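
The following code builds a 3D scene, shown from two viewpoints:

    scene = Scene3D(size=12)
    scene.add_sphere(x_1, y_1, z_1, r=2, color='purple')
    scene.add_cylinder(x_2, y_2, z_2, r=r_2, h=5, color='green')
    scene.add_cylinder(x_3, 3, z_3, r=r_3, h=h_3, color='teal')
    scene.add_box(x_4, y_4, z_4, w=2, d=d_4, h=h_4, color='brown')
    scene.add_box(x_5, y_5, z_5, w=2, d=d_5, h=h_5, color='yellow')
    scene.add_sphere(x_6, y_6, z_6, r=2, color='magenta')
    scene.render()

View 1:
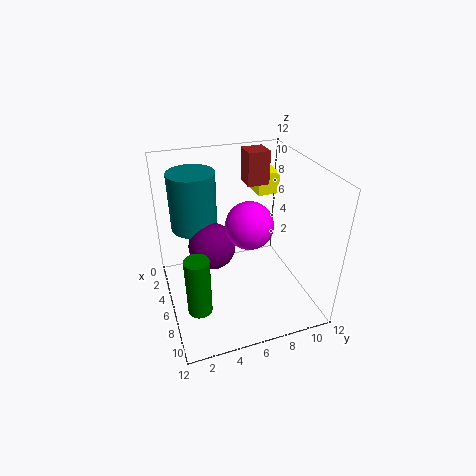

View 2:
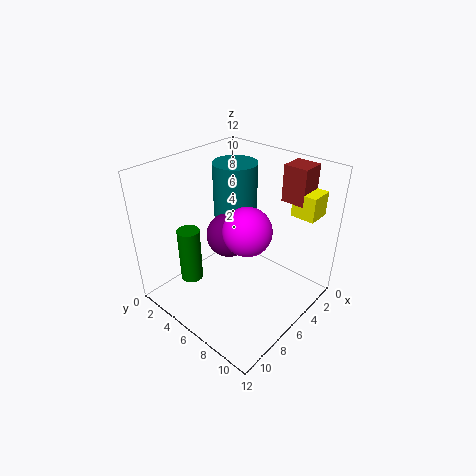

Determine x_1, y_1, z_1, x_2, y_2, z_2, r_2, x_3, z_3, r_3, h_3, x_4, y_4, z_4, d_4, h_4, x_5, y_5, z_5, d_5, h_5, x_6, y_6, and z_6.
x_1 = 5; y_1 = 4; z_1 = 5; x_2 = 8; y_2 = 2; z_2 = 1; r_2 = 1; x_3 = 3; z_3 = 6; r_3 = 2; h_3 = 5; x_4 = 1; y_4 = 8; z_4 = 9; d_4 = 2; h_4 = 3; x_5 = 1; y_5 = 9; z_5 = 8; d_5 = 2; h_5 = 2; x_6 = 6; y_6 = 7; z_6 = 7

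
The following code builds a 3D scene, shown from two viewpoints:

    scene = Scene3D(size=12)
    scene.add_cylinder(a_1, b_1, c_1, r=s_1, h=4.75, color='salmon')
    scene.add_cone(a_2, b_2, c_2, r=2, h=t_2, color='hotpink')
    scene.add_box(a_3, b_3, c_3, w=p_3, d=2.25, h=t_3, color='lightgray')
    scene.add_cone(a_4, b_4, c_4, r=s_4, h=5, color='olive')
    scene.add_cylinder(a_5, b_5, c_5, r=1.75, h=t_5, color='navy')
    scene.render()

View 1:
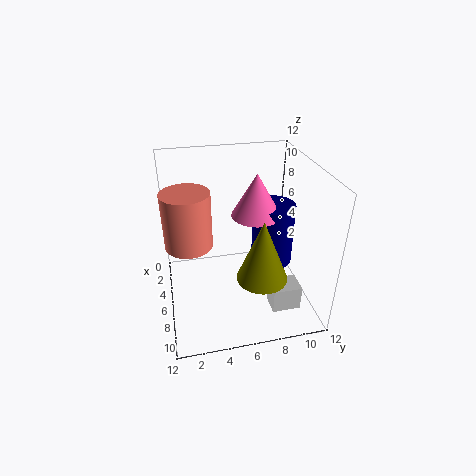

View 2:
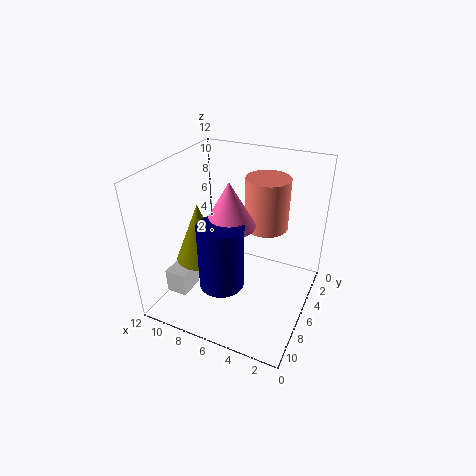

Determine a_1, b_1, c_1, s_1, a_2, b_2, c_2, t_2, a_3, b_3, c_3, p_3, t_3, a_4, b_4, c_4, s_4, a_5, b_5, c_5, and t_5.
a_1 = 5, b_1 = 2, c_1 = 5.25, s_1 = 2, a_2 = 6, b_2 = 7.5, c_2 = 8, t_2 = 3.5, a_3 = 9, b_3 = 7.75, c_3 = 1.75, p_3 = 1.75, t_3 = 2, a_4 = 9, b_4 = 7.25, c_4 = 4, s_4 = 2, a_5 = 6, b_5 = 9, c_5 = 3.5, t_5 = 5.25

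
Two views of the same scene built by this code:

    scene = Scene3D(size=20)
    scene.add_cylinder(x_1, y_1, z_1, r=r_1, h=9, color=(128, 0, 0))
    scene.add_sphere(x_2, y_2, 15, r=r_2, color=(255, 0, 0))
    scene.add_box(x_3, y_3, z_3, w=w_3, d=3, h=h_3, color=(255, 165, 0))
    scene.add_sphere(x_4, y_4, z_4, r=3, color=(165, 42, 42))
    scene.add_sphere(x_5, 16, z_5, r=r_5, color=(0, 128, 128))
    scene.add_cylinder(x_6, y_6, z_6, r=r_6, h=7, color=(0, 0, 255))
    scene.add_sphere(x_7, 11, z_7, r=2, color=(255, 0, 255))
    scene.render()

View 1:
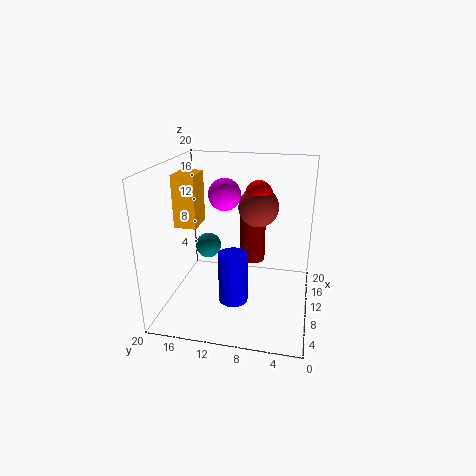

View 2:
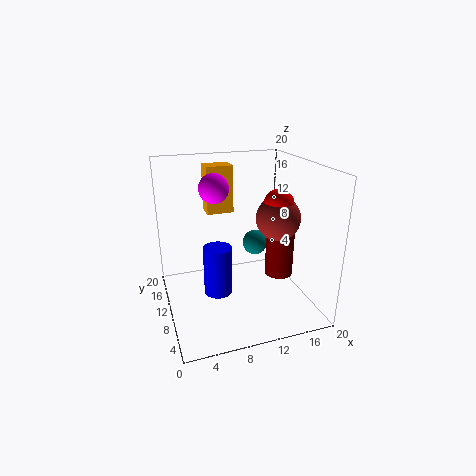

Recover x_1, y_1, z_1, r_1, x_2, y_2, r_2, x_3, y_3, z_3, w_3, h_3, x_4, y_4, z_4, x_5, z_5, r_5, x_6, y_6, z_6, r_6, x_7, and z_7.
x_1 = 16
y_1 = 9
z_1 = 4
r_1 = 2
x_2 = 15
y_2 = 8
r_2 = 2
x_3 = 7
y_3 = 15
z_3 = 12
w_3 = 4
h_3 = 7
x_4 = 15
y_4 = 8
z_4 = 13
x_5 = 15
z_5 = 6
r_5 = 2
x_6 = 7
y_6 = 10
z_6 = 2
r_6 = 2
x_7 = 7
z_7 = 17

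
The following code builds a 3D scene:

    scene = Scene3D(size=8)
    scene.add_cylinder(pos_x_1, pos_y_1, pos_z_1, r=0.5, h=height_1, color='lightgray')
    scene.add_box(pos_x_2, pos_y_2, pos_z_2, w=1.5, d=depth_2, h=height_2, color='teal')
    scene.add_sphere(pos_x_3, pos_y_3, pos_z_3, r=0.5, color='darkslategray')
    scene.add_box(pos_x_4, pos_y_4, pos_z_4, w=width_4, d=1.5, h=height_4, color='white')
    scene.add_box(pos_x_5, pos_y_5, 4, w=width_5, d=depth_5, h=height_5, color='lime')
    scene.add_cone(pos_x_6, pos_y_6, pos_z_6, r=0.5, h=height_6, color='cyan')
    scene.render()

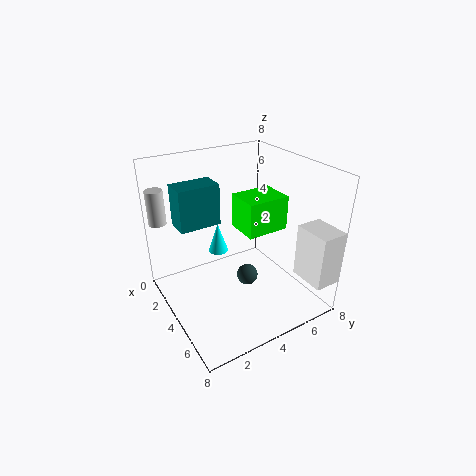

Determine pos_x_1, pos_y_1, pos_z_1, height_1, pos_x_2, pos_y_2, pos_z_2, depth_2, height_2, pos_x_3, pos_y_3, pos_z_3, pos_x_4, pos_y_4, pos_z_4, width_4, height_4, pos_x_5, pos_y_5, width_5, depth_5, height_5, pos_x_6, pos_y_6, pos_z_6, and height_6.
pos_x_1 = 1
pos_y_1 = 0.5
pos_z_1 = 4.5
height_1 = 2
pos_x_2 = 0.5
pos_y_2 = 1.5
pos_z_2 = 4
depth_2 = 2.5
height_2 = 2.5
pos_x_3 = 6.5
pos_y_3 = 3
pos_z_3 = 3.5
pos_x_4 = 6
pos_y_4 = 6.5
pos_z_4 = 2
width_4 = 2
height_4 = 3
pos_x_5 = 2.5
pos_y_5 = 4.5
width_5 = 2
depth_5 = 2.5
height_5 = 2
pos_x_6 = 4.5
pos_y_6 = 2.5
pos_z_6 = 4
height_6 = 1.5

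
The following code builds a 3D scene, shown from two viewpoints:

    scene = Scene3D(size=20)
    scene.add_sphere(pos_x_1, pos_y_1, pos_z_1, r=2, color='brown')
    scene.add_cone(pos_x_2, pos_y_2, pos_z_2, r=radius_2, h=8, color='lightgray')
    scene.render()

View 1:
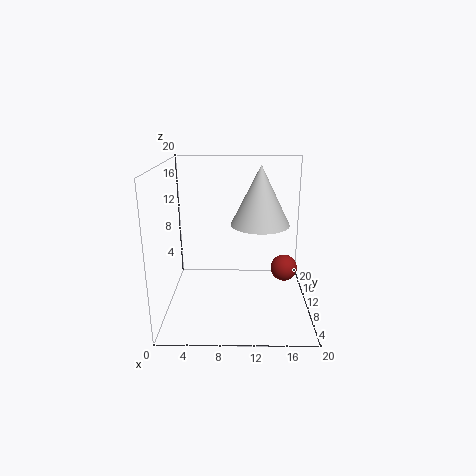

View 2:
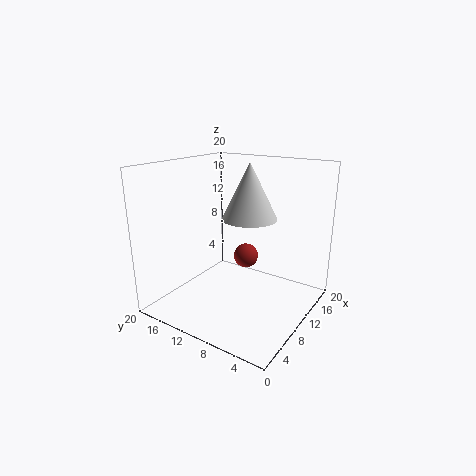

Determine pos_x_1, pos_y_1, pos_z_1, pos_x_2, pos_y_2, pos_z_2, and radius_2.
pos_x_1 = 17, pos_y_1 = 13, pos_z_1 = 4, pos_x_2 = 13, pos_y_2 = 10, pos_z_2 = 12, radius_2 = 4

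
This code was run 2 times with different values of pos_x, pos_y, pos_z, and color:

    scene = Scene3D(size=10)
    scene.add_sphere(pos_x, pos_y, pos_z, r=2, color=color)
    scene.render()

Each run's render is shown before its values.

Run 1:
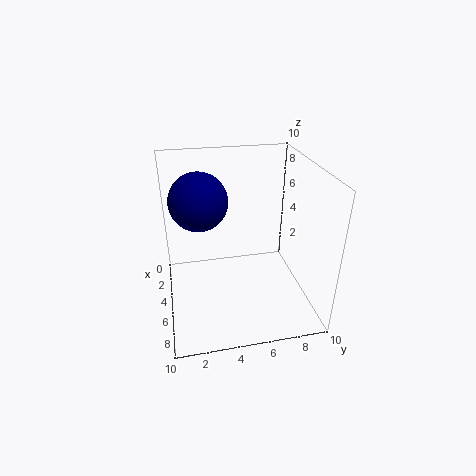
pos_x = 4, pos_y = 2.5, pos_z = 7.5, color = 'navy'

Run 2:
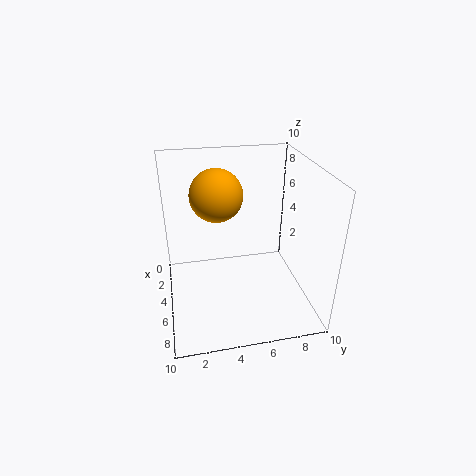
pos_x = 2, pos_y = 4, pos_z = 7, color = 'orange'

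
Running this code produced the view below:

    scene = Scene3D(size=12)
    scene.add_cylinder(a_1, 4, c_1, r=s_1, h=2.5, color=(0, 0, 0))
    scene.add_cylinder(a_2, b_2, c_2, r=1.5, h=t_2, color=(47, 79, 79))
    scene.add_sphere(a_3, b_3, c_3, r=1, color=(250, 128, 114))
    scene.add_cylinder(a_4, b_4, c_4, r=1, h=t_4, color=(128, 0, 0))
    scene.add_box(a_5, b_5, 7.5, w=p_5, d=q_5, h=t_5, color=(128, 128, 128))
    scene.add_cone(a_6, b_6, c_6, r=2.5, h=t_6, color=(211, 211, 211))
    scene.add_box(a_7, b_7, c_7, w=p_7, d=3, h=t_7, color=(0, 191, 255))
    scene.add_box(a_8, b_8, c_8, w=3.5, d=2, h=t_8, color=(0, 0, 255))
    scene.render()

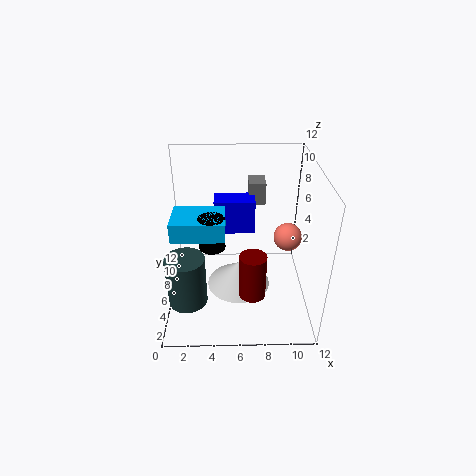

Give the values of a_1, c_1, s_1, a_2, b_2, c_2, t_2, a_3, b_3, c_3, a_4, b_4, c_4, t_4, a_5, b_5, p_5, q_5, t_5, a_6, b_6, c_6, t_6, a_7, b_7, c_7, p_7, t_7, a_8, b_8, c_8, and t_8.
a_1 = 4
c_1 = 6.5
s_1 = 1
a_2 = 2
b_2 = 2.5
c_2 = 2.5
t_2 = 4
a_3 = 9.5
b_3 = 3
c_3 = 8
a_4 = 7
b_4 = 2
c_4 = 3.5
t_4 = 3.5
a_5 = 7
b_5 = 9
p_5 = 1.5
q_5 = 2
t_5 = 2
a_6 = 6
b_6 = 4
c_6 = 3
t_6 = 2
a_7 = 1
b_7 = 3
c_7 = 7.5
p_7 = 4
t_7 = 1.5
a_8 = 4
b_8 = 7.5
c_8 = 5.5
t_8 = 3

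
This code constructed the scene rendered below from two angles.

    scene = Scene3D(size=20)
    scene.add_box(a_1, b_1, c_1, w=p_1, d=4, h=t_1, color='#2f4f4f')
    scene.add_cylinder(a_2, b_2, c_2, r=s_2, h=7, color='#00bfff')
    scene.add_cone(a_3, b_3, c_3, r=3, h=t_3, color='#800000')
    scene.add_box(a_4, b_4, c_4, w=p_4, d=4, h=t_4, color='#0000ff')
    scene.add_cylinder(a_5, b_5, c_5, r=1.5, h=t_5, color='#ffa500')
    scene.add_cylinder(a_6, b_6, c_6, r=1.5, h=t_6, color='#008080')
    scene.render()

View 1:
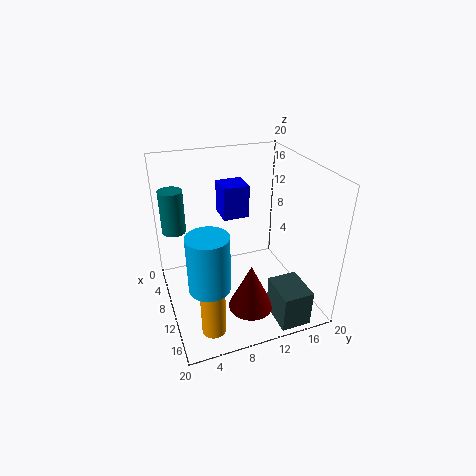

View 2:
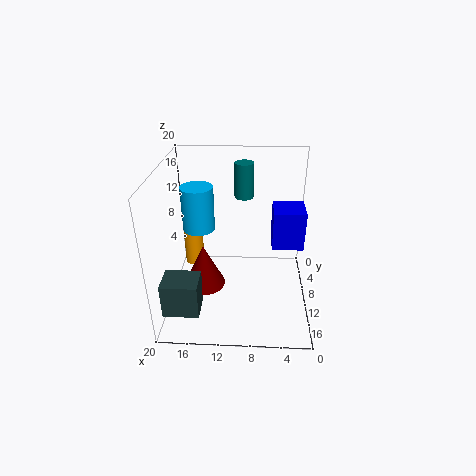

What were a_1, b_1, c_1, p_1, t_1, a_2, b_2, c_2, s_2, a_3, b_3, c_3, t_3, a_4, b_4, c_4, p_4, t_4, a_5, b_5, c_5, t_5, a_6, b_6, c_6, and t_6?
a_1 = 15, b_1 = 12.5, c_1 = 1, p_1 = 5, t_1 = 5, a_2 = 16.5, b_2 = 4, c_2 = 8, s_2 = 2.5, a_3 = 15, b_3 = 10, c_3 = 2, t_3 = 6.5, a_4 = 1.5, b_4 = 9.5, c_4 = 10.5, p_4 = 4, t_4 = 5, a_5 = 17.5, b_5 = 4, c_5 = 2, t_5 = 9, a_6 = 9.5, b_6 = 1.5, c_6 = 12.5, t_6 = 5.5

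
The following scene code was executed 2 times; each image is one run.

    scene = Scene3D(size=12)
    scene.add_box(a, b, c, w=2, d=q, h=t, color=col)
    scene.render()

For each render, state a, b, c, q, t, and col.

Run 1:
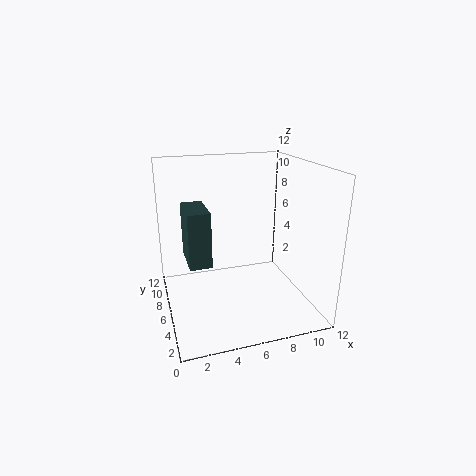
a = 2; b = 7; c = 3; q = 4; t = 5; col = 'darkslategray'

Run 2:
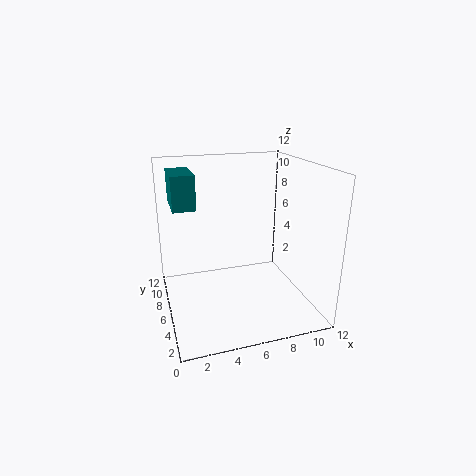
a = 1; b = 8; c = 8; q = 4; t = 3; col = 'teal'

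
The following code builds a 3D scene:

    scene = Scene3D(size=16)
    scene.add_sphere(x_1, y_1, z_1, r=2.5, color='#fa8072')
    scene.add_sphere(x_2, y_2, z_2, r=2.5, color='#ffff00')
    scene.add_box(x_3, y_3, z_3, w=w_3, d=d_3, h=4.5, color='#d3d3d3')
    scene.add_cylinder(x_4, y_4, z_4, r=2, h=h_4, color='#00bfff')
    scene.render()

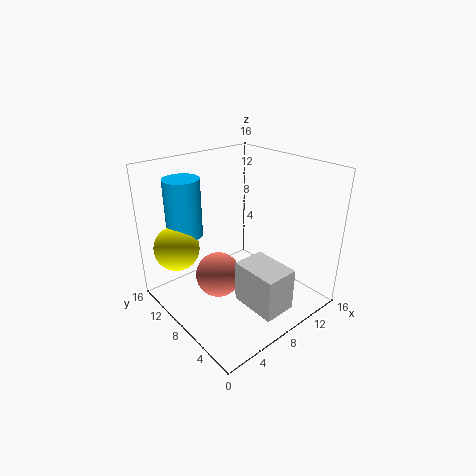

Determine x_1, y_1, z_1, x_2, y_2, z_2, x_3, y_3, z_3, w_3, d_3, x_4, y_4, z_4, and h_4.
x_1 = 5.5, y_1 = 8.5, z_1 = 4, x_2 = 2.5, y_2 = 12, z_2 = 7, x_3 = 5.5, y_3 = 0.5, z_3 = 2.5, w_3 = 3.5, d_3 = 5, x_4 = 4, y_4 = 12.5, z_4 = 8, h_4 = 6.5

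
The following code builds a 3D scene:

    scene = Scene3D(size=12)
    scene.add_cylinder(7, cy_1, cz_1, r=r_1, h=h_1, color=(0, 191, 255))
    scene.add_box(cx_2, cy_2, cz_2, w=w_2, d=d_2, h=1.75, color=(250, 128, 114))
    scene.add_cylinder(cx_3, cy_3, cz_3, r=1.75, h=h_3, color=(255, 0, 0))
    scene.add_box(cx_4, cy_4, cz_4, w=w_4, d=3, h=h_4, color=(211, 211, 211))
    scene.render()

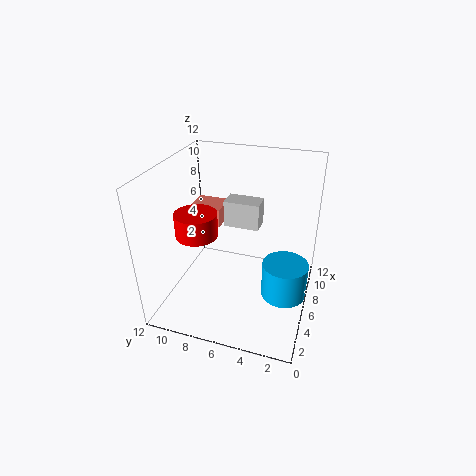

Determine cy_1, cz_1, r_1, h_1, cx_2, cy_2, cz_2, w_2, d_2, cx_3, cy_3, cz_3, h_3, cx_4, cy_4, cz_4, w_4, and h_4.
cy_1 = 2
cz_1 = 0.25
r_1 = 2
h_1 = 3.25
cx_2 = 8.75
cy_2 = 8.75
cz_2 = 5
w_2 = 2.75
d_2 = 3
cx_3 = 5
cy_3 = 9.25
cz_3 = 6.25
h_3 = 2
cx_4 = 6.75
cy_4 = 4.5
cz_4 = 6.5
w_4 = 1.75
h_4 = 2.25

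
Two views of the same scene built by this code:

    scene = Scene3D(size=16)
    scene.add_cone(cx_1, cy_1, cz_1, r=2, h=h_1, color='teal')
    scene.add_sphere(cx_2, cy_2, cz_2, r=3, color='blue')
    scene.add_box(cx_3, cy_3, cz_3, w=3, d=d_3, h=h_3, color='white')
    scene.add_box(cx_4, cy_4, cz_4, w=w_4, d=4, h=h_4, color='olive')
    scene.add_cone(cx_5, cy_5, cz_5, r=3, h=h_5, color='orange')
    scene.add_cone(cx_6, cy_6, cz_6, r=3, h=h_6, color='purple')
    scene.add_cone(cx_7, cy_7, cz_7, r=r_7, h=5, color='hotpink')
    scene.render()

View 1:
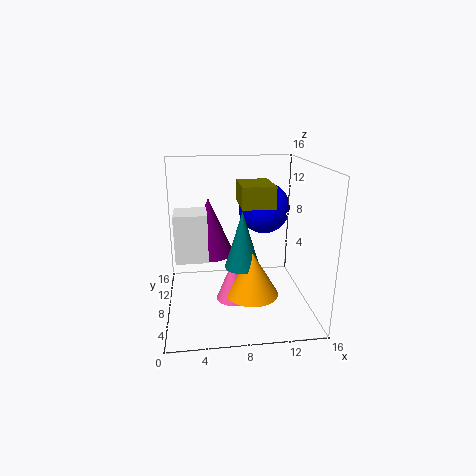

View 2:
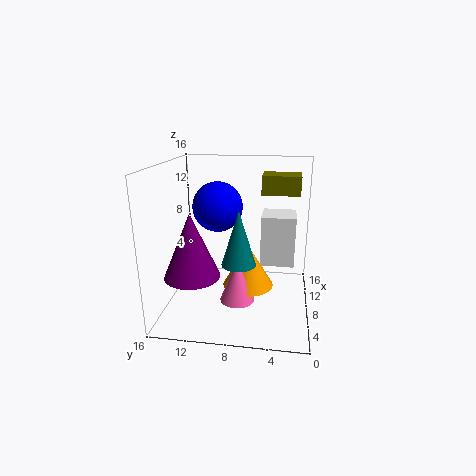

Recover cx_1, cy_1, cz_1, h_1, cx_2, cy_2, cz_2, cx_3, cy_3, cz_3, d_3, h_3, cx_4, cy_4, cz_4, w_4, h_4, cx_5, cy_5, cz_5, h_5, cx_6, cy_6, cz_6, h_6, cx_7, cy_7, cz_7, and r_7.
cx_1 = 8.5; cy_1 = 8; cz_1 = 4.5; h_1 = 6.5; cx_2 = 11.5; cy_2 = 11; cz_2 = 10.5; cx_3 = 1.5; cy_3 = 2; cz_3 = 8; d_3 = 3; h_3 = 4.5; cx_4 = 7.5; cy_4 = 1.5; cz_4 = 13; w_4 = 3; h_4 = 2; cx_5 = 9.5; cy_5 = 7; cz_5 = 1.5; h_5 = 5; cx_6 = 5; cy_6 = 12.5; cz_6 = 4.5; h_6 = 7; cx_7 = 7.5; cy_7 = 8; cz_7 = 0.5; r_7 = 2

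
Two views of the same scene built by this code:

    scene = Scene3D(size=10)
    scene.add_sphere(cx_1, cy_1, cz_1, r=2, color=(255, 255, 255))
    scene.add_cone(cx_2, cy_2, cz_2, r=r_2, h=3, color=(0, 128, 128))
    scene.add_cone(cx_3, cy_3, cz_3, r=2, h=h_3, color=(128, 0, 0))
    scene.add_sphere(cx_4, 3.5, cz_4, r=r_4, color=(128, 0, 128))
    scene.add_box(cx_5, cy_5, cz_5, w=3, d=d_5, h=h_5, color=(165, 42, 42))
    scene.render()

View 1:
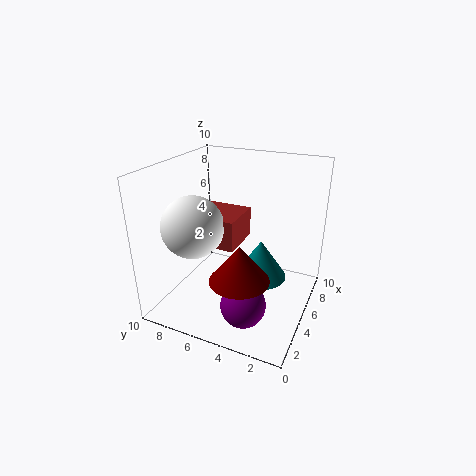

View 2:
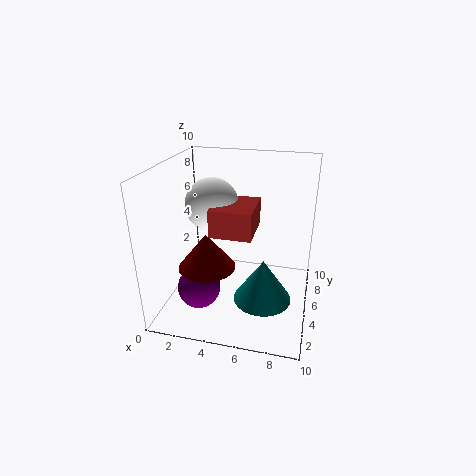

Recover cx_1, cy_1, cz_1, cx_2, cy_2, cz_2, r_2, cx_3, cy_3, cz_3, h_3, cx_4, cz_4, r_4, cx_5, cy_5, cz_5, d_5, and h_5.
cx_1 = 2.5
cy_1 = 7
cz_1 = 6.5
cx_2 = 7
cy_2 = 4
cz_2 = 1
r_2 = 2
cx_3 = 3
cy_3 = 4
cz_3 = 3
h_3 = 2.5
cx_4 = 2.5
cz_4 = 1.5
r_4 = 1.5
cx_5 = 3
cy_5 = 4.5
cz_5 = 5
d_5 = 3.5
h_5 = 2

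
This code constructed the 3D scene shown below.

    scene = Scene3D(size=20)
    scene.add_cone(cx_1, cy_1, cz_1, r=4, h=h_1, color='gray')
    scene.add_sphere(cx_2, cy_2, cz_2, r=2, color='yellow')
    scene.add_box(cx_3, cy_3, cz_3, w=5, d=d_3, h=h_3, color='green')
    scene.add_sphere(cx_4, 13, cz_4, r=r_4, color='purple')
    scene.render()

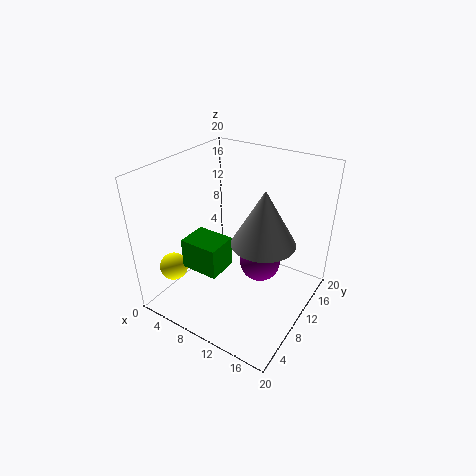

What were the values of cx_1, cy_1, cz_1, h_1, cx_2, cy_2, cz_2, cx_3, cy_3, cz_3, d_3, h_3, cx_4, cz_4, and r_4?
cx_1 = 15, cy_1 = 8, cz_1 = 12, h_1 = 7, cx_2 = 2, cy_2 = 5, cz_2 = 5, cx_3 = 6, cy_3 = 3, cz_3 = 8, d_3 = 4, h_3 = 4, cx_4 = 12, cz_4 = 5, r_4 = 3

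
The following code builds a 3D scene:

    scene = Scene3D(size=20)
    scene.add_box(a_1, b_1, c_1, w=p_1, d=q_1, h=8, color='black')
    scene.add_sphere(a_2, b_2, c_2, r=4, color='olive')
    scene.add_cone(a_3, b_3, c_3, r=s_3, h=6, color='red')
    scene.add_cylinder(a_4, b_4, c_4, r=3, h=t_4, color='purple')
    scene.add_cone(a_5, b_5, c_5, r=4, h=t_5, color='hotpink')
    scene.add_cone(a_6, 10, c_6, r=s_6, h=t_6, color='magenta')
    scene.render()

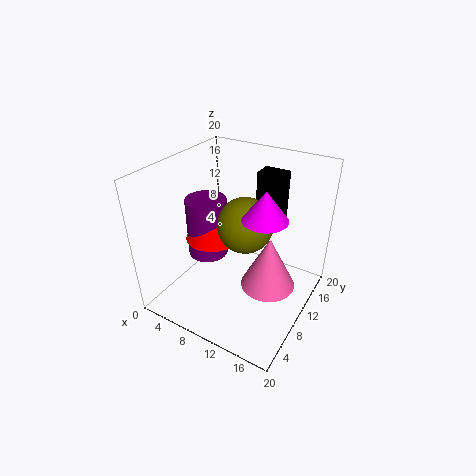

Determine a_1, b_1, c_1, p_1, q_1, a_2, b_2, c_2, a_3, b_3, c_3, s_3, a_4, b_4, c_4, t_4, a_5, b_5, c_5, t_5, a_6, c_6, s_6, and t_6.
a_1 = 9; b_1 = 17; c_1 = 9; p_1 = 4; q_1 = 3; a_2 = 10; b_2 = 12; c_2 = 11; a_3 = 5; b_3 = 11; c_3 = 8; s_3 = 4; a_4 = 4; b_4 = 11; c_4 = 5; t_4 = 9; a_5 = 14; b_5 = 12; c_5 = 2; t_5 = 8; a_6 = 14; c_6 = 14; s_6 = 3; t_6 = 4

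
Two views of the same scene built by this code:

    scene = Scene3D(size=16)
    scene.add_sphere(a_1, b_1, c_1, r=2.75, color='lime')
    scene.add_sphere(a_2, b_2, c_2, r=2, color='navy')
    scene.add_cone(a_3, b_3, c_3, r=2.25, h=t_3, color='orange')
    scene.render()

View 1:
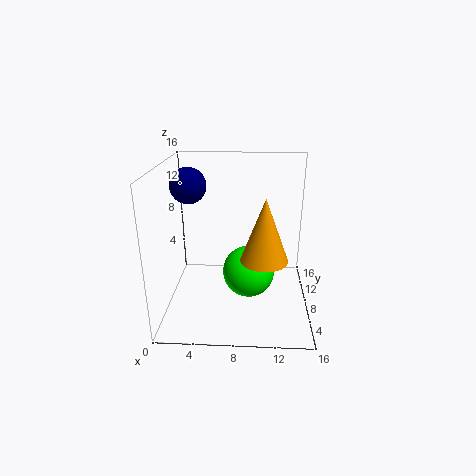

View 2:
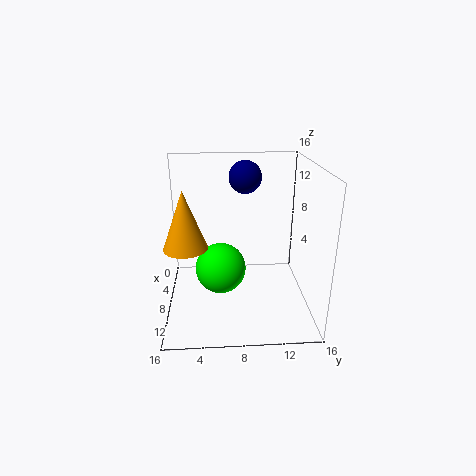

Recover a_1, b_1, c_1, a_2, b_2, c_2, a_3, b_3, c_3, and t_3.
a_1 = 9.25, b_1 = 6, c_1 = 5, a_2 = 2.5, b_2 = 9.25, c_2 = 13.5, a_3 = 10.75, b_3 = 2.5, c_3 = 8.25, t_3 = 6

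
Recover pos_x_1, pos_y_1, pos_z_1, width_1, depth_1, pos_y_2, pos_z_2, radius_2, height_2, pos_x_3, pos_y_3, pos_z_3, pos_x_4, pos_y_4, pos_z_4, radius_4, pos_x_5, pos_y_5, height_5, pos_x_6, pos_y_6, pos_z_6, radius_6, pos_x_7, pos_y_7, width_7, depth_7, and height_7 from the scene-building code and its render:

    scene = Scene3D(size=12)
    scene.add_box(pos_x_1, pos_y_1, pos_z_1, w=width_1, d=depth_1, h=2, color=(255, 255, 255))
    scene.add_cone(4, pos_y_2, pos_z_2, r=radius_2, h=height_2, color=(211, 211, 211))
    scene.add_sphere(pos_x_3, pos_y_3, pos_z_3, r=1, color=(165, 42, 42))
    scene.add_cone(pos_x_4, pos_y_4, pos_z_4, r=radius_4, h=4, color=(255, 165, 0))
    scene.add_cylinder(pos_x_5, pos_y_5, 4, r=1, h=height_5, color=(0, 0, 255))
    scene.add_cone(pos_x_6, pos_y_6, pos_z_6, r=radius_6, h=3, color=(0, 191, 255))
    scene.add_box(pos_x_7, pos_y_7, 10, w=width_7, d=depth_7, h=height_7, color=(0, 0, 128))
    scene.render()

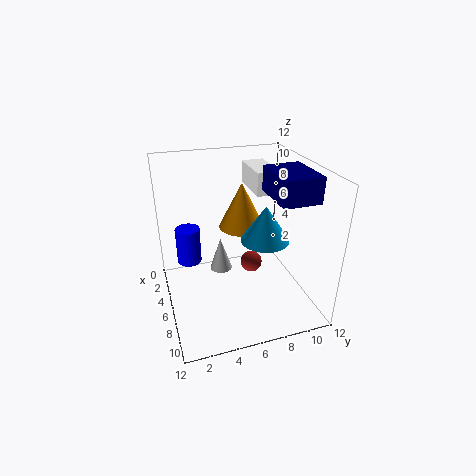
pos_x_1 = 1
pos_y_1 = 8
pos_z_1 = 9
width_1 = 4
depth_1 = 2
pos_y_2 = 5
pos_z_2 = 2
radius_2 = 1
height_2 = 3
pos_x_3 = 4
pos_y_3 = 8
pos_z_3 = 2
pos_x_4 = 4
pos_y_4 = 7
pos_z_4 = 6
radius_4 = 2
pos_x_5 = 5
pos_y_5 = 2
height_5 = 3
pos_x_6 = 7
pos_y_6 = 8
pos_z_6 = 6
radius_6 = 2
pos_x_7 = 6
pos_y_7 = 8
width_7 = 4
depth_7 = 3
height_7 = 2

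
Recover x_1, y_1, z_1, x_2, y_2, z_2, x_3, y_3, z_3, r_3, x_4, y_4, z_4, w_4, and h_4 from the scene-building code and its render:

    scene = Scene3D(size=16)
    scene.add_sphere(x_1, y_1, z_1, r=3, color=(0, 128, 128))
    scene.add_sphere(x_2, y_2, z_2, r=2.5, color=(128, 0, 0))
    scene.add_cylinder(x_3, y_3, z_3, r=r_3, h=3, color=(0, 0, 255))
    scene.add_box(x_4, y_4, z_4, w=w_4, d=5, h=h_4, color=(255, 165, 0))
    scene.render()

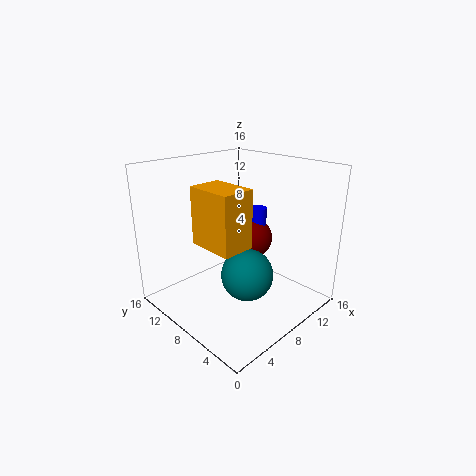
x_1 = 8.5; y_1 = 7; z_1 = 3.5; x_2 = 12.5; y_2 = 10; z_2 = 6; x_3 = 13; y_3 = 9.5; z_3 = 7; r_3 = 1; x_4 = 3; y_4 = 4.5; z_4 = 8.5; w_4 = 3.5; h_4 = 6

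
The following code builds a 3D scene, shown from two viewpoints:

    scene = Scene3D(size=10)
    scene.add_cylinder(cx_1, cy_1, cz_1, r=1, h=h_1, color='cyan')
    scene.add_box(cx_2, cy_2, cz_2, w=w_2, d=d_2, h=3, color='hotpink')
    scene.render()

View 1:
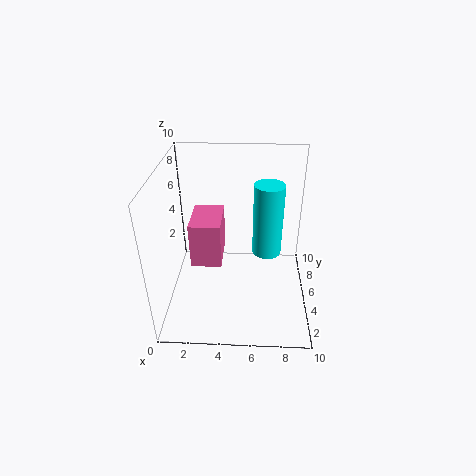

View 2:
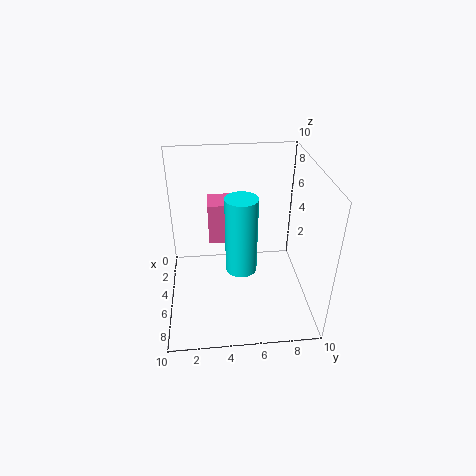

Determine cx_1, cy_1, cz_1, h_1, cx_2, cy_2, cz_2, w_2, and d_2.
cx_1 = 7, cy_1 = 5, cz_1 = 4, h_1 = 5, cx_2 = 2, cy_2 = 3, cz_2 = 4, w_2 = 2, d_2 = 3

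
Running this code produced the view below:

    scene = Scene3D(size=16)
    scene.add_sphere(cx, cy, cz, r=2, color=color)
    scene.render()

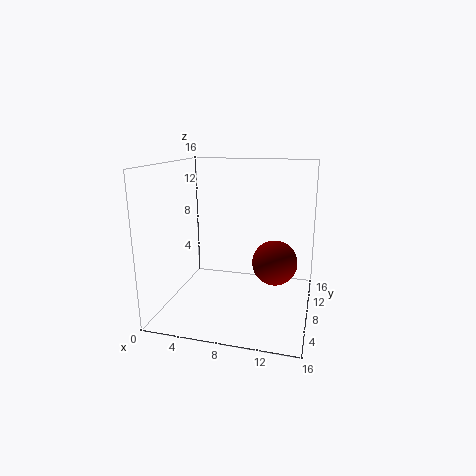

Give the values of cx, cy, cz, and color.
cx = 13, cy = 2, cz = 8, color = 'maroon'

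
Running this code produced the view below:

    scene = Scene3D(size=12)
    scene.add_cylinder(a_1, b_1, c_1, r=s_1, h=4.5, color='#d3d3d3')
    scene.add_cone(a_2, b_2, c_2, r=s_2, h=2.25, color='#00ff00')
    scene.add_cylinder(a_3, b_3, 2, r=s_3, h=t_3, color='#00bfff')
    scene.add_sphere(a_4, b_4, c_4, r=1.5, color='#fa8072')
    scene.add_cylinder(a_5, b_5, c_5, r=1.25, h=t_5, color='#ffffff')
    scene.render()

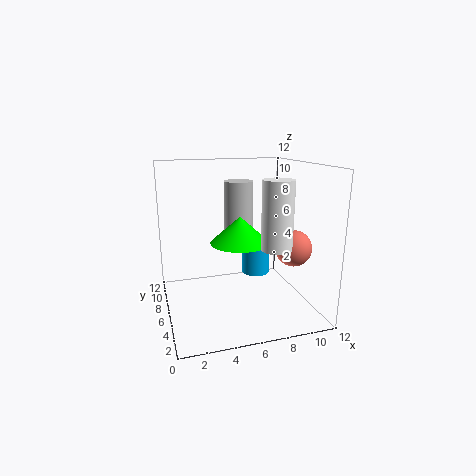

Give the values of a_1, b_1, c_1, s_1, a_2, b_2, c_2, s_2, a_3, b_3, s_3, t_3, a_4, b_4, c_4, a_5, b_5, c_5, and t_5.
a_1 = 6.5; b_1 = 7.5; c_1 = 6; s_1 = 1.25; a_2 = 6.25; b_2 = 6.25; c_2 = 5.5; s_2 = 2.5; a_3 = 8.25; b_3 = 7.75; s_3 = 1.25; t_3 = 3; a_4 = 10.25; b_4 = 4.25; c_4 = 5.25; a_5 = 8.5; b_5 = 3.75; c_5 = 5.5; t_5 = 5.5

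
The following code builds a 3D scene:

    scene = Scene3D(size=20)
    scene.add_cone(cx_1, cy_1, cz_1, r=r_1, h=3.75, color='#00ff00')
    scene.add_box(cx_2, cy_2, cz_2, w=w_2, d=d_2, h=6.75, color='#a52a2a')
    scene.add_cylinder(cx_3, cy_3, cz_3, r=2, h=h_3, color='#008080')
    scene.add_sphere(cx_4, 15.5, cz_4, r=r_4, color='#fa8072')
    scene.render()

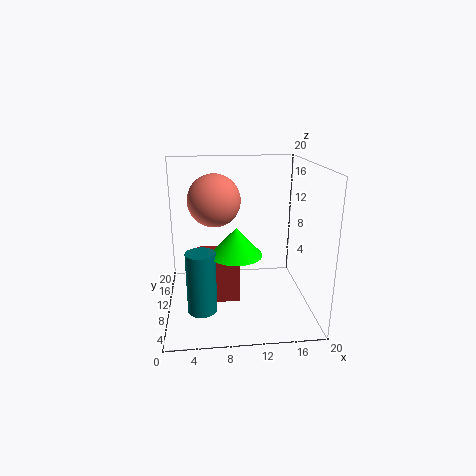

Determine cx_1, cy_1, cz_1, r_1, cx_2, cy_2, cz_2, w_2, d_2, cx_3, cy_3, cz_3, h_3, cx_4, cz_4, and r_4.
cx_1 = 9.5, cy_1 = 7.75, cz_1 = 8.5, r_1 = 3.5, cx_2 = 4.25, cy_2 = 7.5, cz_2 = 1.5, w_2 = 5.75, d_2 = 4.25, cx_3 = 4.75, cy_3 = 7, cz_3 = 0.75, h_3 = 8.5, cx_4 = 7, cz_4 = 14, r_4 = 4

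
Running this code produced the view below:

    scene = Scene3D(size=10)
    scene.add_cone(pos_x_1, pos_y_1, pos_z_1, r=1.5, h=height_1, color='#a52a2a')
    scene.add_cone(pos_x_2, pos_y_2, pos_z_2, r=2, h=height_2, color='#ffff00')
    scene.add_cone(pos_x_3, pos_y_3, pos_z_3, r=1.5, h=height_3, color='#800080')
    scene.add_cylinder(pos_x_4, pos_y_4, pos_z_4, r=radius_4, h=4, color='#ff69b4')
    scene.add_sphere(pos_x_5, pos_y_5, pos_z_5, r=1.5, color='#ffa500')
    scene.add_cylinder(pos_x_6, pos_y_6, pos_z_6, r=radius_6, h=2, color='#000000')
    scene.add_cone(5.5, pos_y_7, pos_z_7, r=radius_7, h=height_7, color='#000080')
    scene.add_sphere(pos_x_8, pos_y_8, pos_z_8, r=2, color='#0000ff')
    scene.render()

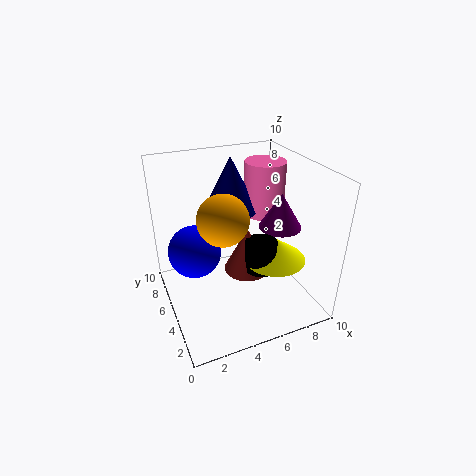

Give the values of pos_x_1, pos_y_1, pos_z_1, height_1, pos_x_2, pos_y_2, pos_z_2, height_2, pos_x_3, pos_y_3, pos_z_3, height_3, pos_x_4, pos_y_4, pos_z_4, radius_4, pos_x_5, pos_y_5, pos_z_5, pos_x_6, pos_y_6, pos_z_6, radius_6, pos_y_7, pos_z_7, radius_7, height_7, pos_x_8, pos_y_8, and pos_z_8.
pos_x_1 = 5, pos_y_1 = 3.5, pos_z_1 = 3.5, height_1 = 3, pos_x_2 = 6.5, pos_y_2 = 2.5, pos_z_2 = 4.5, height_2 = 1.5, pos_x_3 = 8, pos_y_3 = 4.5, pos_z_3 = 5.5, height_3 = 2.5, pos_x_4 = 8, pos_y_4 = 7, pos_z_4 = 5.5, radius_4 = 1.5, pos_x_5 = 3, pos_y_5 = 2.5, pos_z_5 = 8, pos_x_6 = 5.5, pos_y_6 = 2.5, pos_z_6 = 4, radius_6 = 1, pos_y_7 = 7.5, pos_z_7 = 6, radius_7 = 2, height_7 = 4, pos_x_8 = 2.5, pos_y_8 = 7.5, pos_z_8 = 3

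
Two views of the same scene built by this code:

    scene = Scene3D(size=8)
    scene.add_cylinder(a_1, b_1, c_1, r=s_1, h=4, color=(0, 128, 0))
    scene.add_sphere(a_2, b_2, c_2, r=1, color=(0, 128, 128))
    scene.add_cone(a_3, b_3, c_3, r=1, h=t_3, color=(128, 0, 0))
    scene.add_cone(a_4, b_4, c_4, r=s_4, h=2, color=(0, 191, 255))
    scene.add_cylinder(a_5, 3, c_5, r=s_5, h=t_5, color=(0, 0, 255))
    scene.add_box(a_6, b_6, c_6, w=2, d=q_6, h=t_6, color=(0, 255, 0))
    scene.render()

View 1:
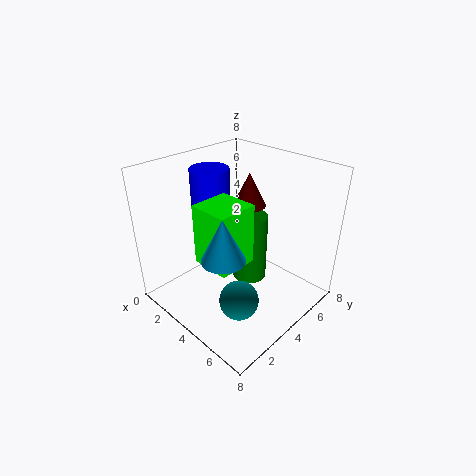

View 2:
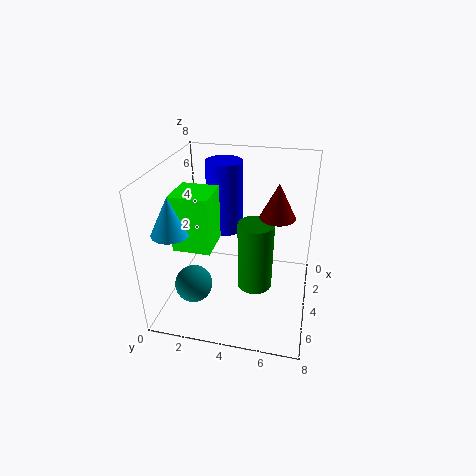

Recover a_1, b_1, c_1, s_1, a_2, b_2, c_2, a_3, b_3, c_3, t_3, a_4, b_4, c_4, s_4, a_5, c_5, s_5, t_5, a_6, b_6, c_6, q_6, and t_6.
a_1 = 4; b_1 = 5; c_1 = 1; s_1 = 1; a_2 = 6; b_2 = 2; c_2 = 2; a_3 = 3; b_3 = 6; c_3 = 5; t_3 = 2; a_4 = 6; b_4 = 1; c_4 = 5; s_4 = 1; a_5 = 3; c_5 = 4; s_5 = 1; t_5 = 4; a_6 = 4; b_6 = 1; c_6 = 4; q_6 = 2; t_6 = 3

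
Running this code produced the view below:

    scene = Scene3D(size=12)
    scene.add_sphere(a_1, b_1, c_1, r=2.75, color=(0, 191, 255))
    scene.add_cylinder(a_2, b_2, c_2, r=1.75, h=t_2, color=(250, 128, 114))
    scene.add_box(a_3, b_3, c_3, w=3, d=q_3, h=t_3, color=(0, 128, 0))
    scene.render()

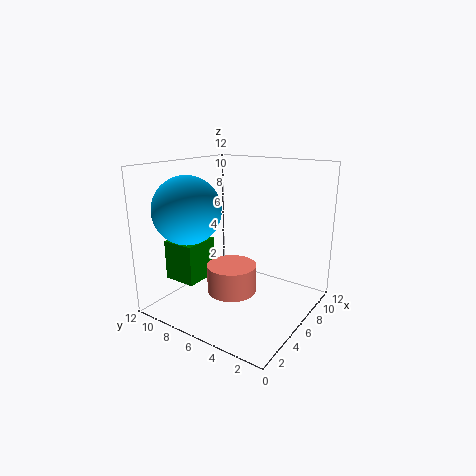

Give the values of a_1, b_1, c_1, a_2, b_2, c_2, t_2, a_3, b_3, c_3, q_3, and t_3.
a_1 = 3.25
b_1 = 9
c_1 = 8.5
a_2 = 2.25
b_2 = 4
c_2 = 3.5
t_2 = 2
a_3 = 2
b_3 = 7.75
c_3 = 2.75
q_3 = 2.75
t_3 = 3.25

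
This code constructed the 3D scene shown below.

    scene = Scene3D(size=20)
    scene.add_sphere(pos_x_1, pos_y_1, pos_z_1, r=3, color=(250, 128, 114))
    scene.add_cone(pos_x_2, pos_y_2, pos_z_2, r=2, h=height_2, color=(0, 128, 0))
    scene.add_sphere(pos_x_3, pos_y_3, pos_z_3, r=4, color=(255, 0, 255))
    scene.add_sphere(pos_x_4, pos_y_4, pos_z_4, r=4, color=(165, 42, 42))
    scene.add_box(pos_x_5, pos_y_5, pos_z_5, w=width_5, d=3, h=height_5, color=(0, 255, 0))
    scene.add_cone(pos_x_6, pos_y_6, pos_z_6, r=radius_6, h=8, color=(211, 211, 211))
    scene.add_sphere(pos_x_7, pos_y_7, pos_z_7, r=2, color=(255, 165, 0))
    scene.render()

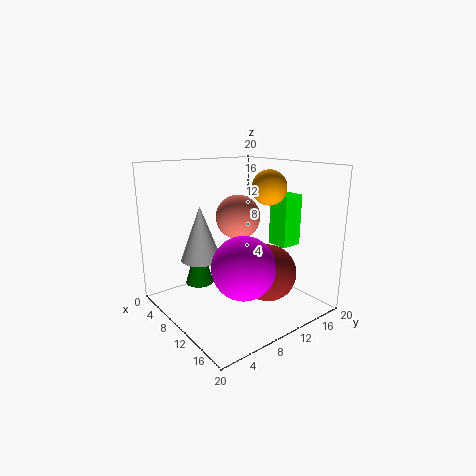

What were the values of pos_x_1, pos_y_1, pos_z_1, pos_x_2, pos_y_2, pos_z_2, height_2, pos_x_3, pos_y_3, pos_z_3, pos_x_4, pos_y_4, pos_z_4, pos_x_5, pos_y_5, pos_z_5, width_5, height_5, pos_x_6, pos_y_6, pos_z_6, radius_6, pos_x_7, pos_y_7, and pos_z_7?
pos_x_1 = 10; pos_y_1 = 10; pos_z_1 = 13; pos_x_2 = 6; pos_y_2 = 6; pos_z_2 = 3; height_2 = 7; pos_x_3 = 15; pos_y_3 = 7; pos_z_3 = 8; pos_x_4 = 13; pos_y_4 = 13; pos_z_4 = 5; pos_x_5 = 12; pos_y_5 = 14; pos_z_5 = 9; width_5 = 3; height_5 = 7; pos_x_6 = 5; pos_y_6 = 7; pos_z_6 = 6; radius_6 = 3; pos_x_7 = 17; pos_y_7 = 9; pos_z_7 = 18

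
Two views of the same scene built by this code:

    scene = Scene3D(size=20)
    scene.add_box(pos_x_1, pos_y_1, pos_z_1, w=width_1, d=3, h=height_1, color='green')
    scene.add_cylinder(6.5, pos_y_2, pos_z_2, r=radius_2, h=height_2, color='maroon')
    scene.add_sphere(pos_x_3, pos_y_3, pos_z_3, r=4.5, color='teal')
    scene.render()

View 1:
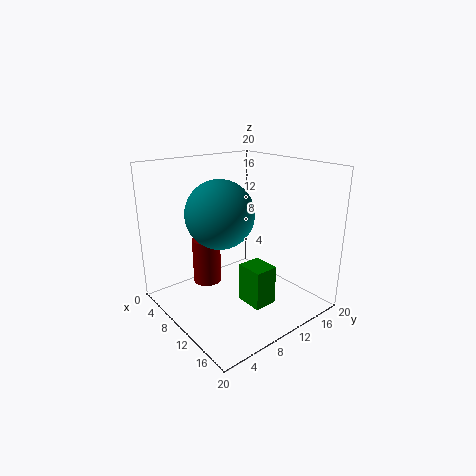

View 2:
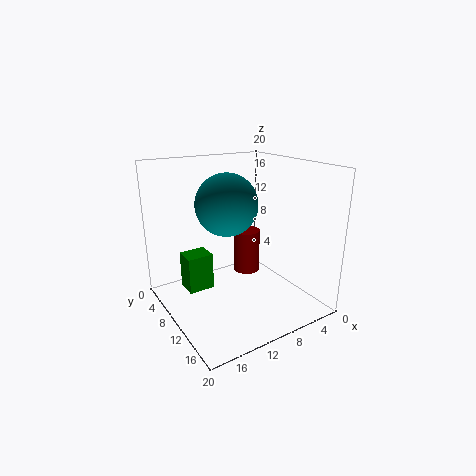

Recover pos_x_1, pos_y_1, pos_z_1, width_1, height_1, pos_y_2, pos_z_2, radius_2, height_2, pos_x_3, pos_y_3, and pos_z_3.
pos_x_1 = 14
pos_y_1 = 7
pos_z_1 = 3.5
width_1 = 3.5
height_1 = 5
pos_y_2 = 7
pos_z_2 = 3
radius_2 = 2
height_2 = 6.5
pos_x_3 = 10
pos_y_3 = 7
pos_z_3 = 14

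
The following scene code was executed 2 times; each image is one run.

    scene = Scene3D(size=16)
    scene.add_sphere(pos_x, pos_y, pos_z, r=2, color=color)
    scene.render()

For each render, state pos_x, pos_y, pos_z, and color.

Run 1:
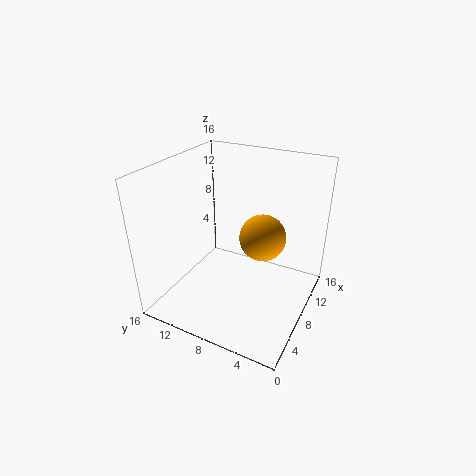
pos_x = 3, pos_y = 3, pos_z = 12, color = 'orange'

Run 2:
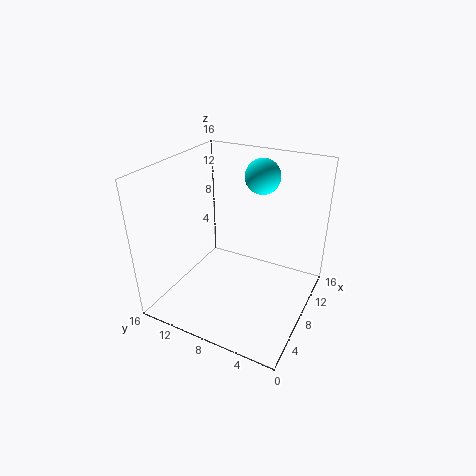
pos_x = 12, pos_y = 7, pos_z = 14, color = 'cyan'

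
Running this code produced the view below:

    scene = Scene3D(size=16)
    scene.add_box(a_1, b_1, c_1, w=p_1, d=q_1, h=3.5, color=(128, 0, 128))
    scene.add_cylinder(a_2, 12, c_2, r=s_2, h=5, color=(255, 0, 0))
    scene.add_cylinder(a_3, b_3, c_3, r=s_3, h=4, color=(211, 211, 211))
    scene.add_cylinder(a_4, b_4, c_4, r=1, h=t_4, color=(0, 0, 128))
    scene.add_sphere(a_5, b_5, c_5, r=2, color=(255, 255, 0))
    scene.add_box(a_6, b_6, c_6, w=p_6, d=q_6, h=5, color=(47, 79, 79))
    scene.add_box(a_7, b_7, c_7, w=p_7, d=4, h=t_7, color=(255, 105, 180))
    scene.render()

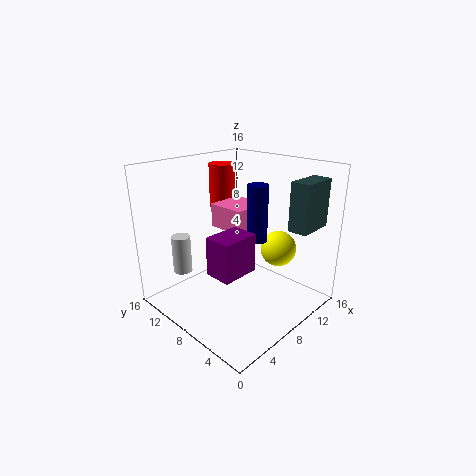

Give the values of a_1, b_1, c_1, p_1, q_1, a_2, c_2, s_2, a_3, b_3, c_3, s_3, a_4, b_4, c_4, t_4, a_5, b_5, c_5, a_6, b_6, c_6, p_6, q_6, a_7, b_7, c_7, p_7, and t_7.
a_1 = 0.5
b_1 = 2
c_1 = 8
p_1 = 3.5
q_1 = 2.5
a_2 = 9.5
c_2 = 10.5
s_2 = 1.5
a_3 = 2.5
b_3 = 11
c_3 = 5
s_3 = 1
a_4 = 6.5
b_4 = 4
c_4 = 9.5
t_4 = 5.5
a_5 = 11.5
b_5 = 5
c_5 = 6.5
a_6 = 9.5
b_6 = 0.5
c_6 = 10
p_6 = 4
q_6 = 2
a_7 = 6
b_7 = 6
c_7 = 9.5
p_7 = 4
t_7 = 2.5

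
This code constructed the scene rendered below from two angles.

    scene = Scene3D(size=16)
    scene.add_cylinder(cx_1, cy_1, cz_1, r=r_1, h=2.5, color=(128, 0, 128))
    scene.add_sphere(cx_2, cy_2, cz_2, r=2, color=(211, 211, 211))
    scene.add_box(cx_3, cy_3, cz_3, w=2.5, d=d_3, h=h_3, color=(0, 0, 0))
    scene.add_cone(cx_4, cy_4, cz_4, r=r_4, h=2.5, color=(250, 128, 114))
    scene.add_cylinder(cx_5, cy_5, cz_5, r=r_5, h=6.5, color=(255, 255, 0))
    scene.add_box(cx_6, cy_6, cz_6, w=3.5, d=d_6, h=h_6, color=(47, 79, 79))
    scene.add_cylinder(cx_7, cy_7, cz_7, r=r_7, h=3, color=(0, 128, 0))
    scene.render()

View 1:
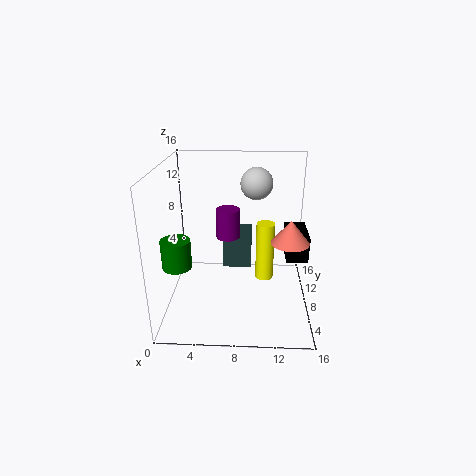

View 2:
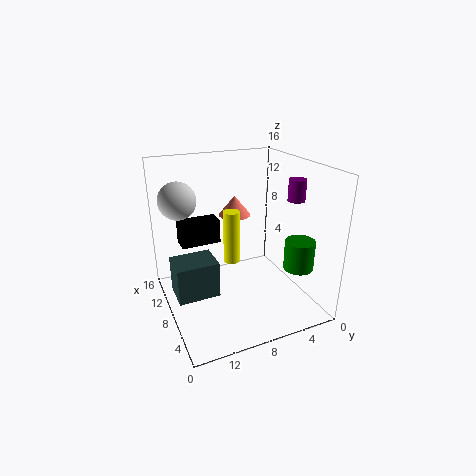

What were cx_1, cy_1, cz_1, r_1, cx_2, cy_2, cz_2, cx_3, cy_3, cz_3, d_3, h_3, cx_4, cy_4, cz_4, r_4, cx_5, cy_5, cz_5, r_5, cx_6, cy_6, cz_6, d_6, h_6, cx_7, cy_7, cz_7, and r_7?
cx_1 = 7.5, cy_1 = 1, cz_1 = 11.5, r_1 = 1, cx_2 = 10, cy_2 = 14, cz_2 = 12.5, cx_3 = 13.5, cy_3 = 8, cz_3 = 5, d_3 = 5, h_3 = 3, cx_4 = 13.5, cy_4 = 6, cz_4 = 8.5, r_4 = 2, cx_5 = 11, cy_5 = 7.5, cz_5 = 3.5, r_5 = 1, cx_6 = 6, cy_6 = 11, cz_6 = 2.5, d_6 = 4.5, h_6 = 4, cx_7 = 2, cy_7 = 4, cz_7 = 6.5, r_7 = 1.5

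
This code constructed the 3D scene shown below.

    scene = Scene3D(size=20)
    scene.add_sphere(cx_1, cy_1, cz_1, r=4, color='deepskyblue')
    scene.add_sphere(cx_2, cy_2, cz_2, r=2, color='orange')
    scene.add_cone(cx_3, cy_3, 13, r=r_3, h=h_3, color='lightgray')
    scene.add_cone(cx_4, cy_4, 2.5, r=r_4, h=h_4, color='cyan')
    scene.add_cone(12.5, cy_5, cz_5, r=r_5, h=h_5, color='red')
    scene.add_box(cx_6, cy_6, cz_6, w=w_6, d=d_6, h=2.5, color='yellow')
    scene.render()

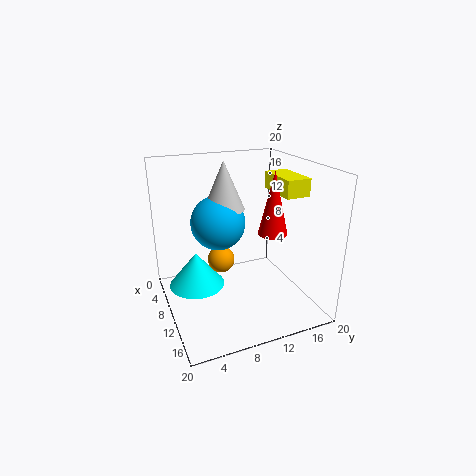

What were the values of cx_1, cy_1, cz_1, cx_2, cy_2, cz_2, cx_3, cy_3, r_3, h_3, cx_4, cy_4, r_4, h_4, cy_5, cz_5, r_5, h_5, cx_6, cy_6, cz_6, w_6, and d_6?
cx_1 = 6, cy_1 = 8.5, cz_1 = 11, cx_2 = 7, cy_2 = 8.5, cz_2 = 5.5, cx_3 = 6, cy_3 = 9.5, r_3 = 3, h_3 = 7, cx_4 = 7.5, cy_4 = 4.5, r_4 = 4, h_4 = 5, cy_5 = 14, cz_5 = 11, r_5 = 2, h_5 = 8.5, cx_6 = 6, cy_6 = 16, cz_6 = 15.5, w_6 = 6.5, d_6 = 3.5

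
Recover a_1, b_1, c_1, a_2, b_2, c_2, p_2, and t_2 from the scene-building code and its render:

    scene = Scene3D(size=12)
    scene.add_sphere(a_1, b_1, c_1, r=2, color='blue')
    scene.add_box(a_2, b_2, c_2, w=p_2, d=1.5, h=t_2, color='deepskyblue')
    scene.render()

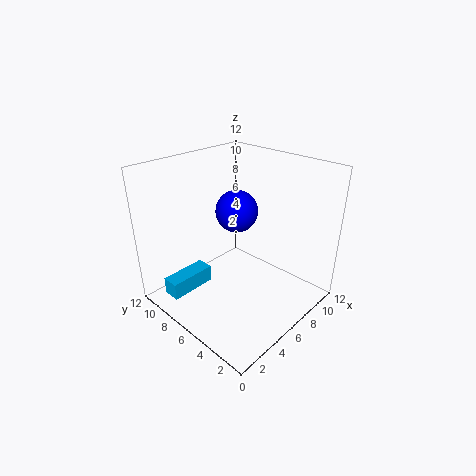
a_1 = 9, b_1 = 9, c_1 = 6.5, a_2 = 1, b_2 = 8.5, c_2 = 1, p_2 = 4, t_2 = 1.5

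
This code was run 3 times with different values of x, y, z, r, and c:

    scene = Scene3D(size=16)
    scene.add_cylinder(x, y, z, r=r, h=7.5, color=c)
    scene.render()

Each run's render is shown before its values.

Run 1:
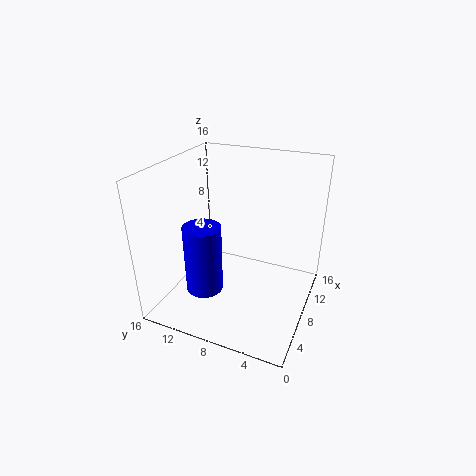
x = 4.5
y = 10.5
z = 3
r = 2
c = 'blue'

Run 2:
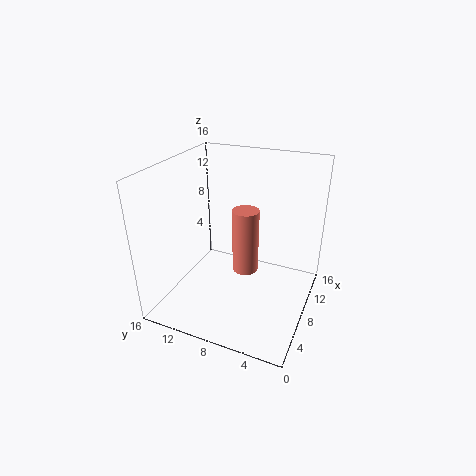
x = 9
y = 7.5
z = 3.5
r = 1.5
c = 'salmon'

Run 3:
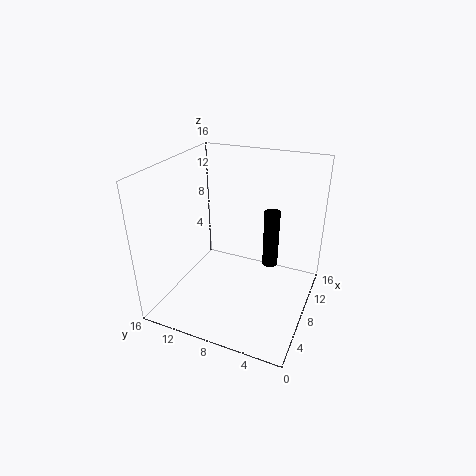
x = 14
y = 6
z = 1.5
r = 1
c = 'black'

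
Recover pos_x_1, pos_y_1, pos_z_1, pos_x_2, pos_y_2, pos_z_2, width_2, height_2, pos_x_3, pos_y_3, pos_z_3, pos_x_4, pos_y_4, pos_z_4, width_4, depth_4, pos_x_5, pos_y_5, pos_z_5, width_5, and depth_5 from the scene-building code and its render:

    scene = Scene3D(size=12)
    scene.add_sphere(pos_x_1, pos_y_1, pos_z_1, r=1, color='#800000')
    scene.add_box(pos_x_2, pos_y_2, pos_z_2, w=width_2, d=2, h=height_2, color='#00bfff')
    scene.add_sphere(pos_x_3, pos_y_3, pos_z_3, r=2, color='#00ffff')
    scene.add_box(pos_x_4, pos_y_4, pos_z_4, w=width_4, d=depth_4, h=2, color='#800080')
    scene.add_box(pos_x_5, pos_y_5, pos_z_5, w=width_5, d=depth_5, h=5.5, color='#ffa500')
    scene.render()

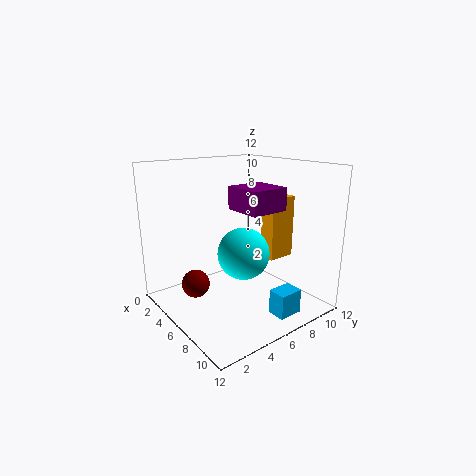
pos_x_1 = 7.5
pos_y_1 = 1
pos_z_1 = 4
pos_x_2 = 9.5
pos_y_2 = 6.5
pos_z_2 = 0.5
width_2 = 1.5
height_2 = 2
pos_x_3 = 8
pos_y_3 = 5
pos_z_3 = 5.5
pos_x_4 = 4
pos_y_4 = 6.5
pos_z_4 = 8
width_4 = 3.5
depth_4 = 3.5
pos_x_5 = 5.5
pos_y_5 = 9
pos_z_5 = 3.5
width_5 = 1.5
depth_5 = 2.5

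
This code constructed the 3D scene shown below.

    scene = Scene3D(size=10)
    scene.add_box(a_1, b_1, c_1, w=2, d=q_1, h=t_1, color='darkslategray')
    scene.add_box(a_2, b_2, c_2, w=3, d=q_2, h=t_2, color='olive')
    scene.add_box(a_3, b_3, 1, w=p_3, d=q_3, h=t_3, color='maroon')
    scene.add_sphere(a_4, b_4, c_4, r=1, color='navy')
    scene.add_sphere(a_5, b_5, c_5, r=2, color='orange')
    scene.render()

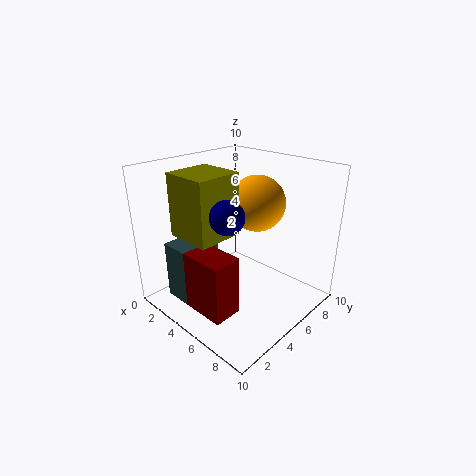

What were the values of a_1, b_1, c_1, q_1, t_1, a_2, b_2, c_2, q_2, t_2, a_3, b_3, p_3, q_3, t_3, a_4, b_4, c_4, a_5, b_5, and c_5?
a_1 = 2
b_1 = 1
c_1 = 1
q_1 = 3
t_1 = 4
a_2 = 3
b_2 = 1
c_2 = 6
q_2 = 3
t_2 = 4
a_3 = 4
b_3 = 1
p_3 = 3
q_3 = 2
t_3 = 4
a_4 = 7
b_4 = 2
c_4 = 8
a_5 = 5
b_5 = 7
c_5 = 7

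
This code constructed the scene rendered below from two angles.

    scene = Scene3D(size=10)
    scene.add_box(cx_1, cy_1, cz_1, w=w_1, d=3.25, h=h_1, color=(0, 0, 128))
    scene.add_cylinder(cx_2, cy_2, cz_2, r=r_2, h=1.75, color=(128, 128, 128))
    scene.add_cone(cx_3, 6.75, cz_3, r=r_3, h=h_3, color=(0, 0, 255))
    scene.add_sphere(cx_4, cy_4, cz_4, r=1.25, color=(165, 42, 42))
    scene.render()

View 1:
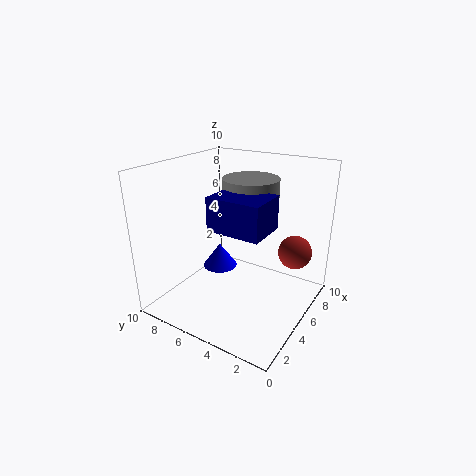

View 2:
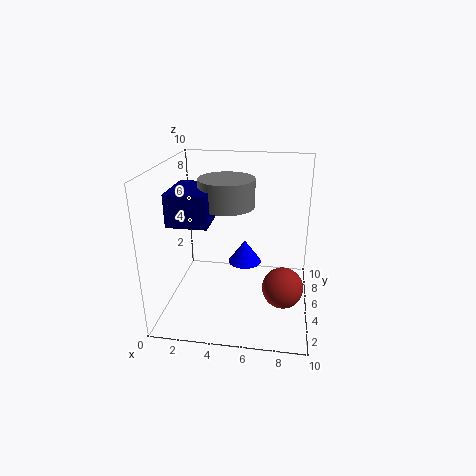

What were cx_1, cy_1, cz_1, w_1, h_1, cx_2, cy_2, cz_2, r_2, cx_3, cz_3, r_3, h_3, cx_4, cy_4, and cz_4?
cx_1 = 1.25, cy_1 = 1.5, cz_1 = 7, w_1 = 2.5, h_1 = 2, cx_2 = 4.5, cy_2 = 3.75, cz_2 = 7.75, r_2 = 1.75, cx_3 = 5.25, cz_3 = 2.25, r_3 = 1.25, h_3 = 1.75, cx_4 = 8.25, cy_4 = 2, cz_4 = 3.25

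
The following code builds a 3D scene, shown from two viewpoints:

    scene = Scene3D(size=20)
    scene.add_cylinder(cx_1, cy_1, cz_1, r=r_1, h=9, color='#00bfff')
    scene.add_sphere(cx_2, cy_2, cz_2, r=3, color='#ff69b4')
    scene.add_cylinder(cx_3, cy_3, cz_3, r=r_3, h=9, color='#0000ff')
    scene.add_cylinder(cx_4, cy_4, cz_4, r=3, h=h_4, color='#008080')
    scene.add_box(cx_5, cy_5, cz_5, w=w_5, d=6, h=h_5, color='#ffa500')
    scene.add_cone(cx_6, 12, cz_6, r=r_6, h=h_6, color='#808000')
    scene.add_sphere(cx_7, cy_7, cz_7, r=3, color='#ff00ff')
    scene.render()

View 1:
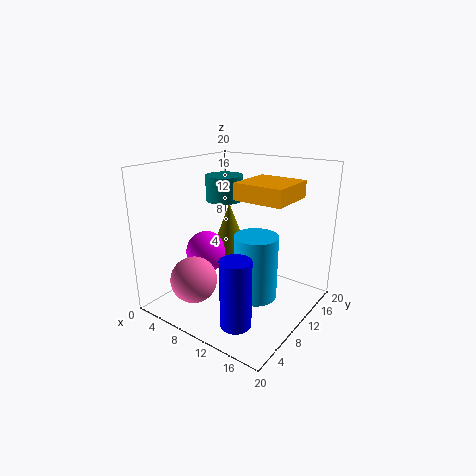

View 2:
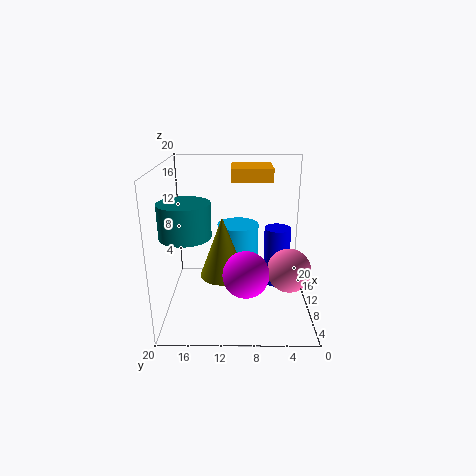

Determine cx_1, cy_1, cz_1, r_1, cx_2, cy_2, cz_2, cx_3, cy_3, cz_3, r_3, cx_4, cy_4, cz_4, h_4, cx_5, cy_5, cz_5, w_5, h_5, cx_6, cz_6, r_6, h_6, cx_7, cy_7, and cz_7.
cx_1 = 13
cy_1 = 10
cz_1 = 2
r_1 = 3
cx_2 = 8
cy_2 = 3
cz_2 = 6
cx_3 = 14
cy_3 = 4
cz_3 = 1
r_3 = 2
cx_4 = 3
cy_4 = 16
cz_4 = 13
h_4 = 4
cx_5 = 13
cy_5 = 5
cz_5 = 17
w_5 = 6
h_5 = 2
cx_6 = 7
cz_6 = 6
r_6 = 3
h_6 = 8
cx_7 = 5
cy_7 = 9
cz_7 = 7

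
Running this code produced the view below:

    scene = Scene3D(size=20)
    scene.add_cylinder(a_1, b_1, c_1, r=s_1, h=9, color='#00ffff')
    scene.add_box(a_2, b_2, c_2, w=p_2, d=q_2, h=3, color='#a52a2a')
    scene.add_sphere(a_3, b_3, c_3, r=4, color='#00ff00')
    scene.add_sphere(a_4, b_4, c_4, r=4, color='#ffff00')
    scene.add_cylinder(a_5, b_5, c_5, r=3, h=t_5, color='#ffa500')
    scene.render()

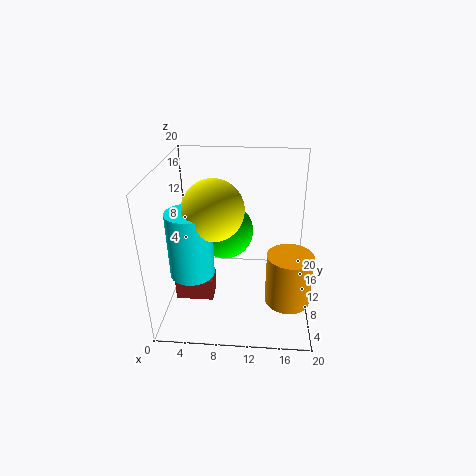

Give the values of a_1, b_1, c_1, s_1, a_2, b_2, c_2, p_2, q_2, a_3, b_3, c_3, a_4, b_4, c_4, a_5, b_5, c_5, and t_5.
a_1 = 4
b_1 = 7
c_1 = 6
s_1 = 3
a_2 = 2
b_2 = 5
c_2 = 3
p_2 = 5
q_2 = 3
a_3 = 8
b_3 = 12
c_3 = 10
a_4 = 7
b_4 = 8
c_4 = 15
a_5 = 17
b_5 = 6
c_5 = 3
t_5 = 7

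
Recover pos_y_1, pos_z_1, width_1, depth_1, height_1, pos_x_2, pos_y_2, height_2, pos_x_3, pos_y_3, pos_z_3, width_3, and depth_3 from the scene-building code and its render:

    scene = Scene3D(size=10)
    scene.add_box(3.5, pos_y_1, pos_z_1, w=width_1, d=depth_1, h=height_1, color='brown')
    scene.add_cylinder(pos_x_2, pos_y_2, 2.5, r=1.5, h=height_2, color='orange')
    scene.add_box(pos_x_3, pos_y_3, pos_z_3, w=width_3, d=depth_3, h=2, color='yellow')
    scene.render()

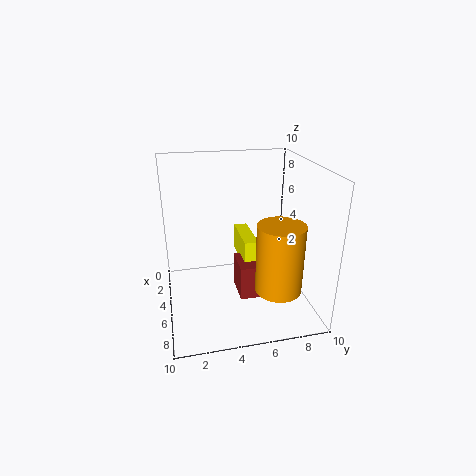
pos_y_1 = 5
pos_z_1 = 0.5
width_1 = 2.5
depth_1 = 2
height_1 = 2.5
pos_x_2 = 8
pos_y_2 = 7
height_2 = 4.5
pos_x_3 = 1.5
pos_y_3 = 5.5
pos_z_3 = 2.5
width_3 = 3.5
depth_3 = 1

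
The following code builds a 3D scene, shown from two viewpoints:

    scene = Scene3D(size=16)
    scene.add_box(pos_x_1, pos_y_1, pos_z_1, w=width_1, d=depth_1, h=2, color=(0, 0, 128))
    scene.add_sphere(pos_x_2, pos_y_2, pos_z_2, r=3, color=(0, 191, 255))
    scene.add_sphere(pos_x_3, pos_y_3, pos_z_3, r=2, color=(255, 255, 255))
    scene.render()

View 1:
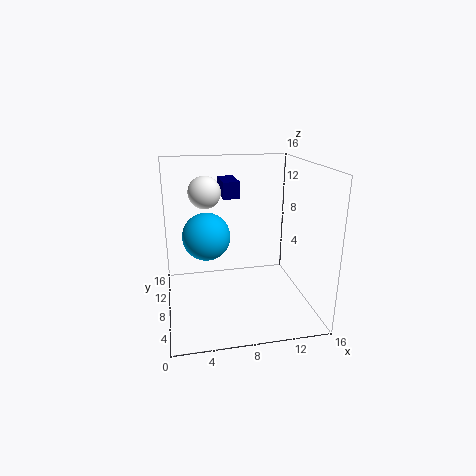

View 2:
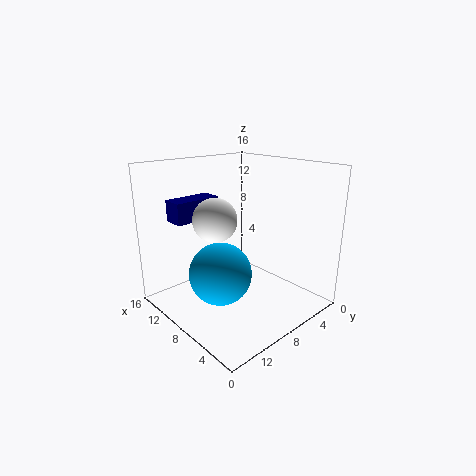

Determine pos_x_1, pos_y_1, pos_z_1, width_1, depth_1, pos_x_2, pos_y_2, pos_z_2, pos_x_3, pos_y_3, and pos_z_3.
pos_x_1 = 7
pos_y_1 = 11.5
pos_z_1 = 11.5
width_1 = 2
depth_1 = 4.5
pos_x_2 = 5
pos_y_2 = 13
pos_z_2 = 6.5
pos_x_3 = 5
pos_y_3 = 13.5
pos_z_3 = 12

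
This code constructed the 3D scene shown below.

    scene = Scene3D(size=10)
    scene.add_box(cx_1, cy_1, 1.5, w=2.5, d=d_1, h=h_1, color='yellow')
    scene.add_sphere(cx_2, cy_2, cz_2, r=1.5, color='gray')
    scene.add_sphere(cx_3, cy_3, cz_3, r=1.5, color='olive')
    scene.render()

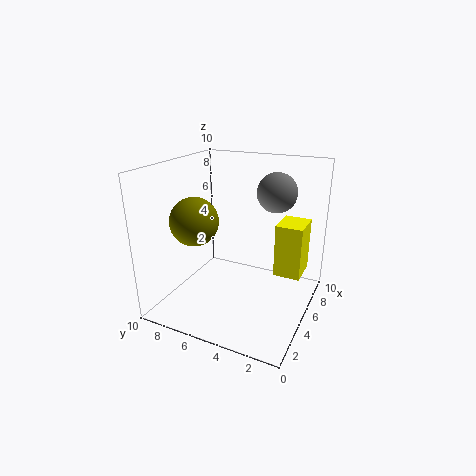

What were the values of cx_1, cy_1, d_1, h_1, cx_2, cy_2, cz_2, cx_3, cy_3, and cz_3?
cx_1 = 7, cy_1 = 1, d_1 = 2, h_1 = 4, cx_2 = 8.5, cy_2 = 3.5, cz_2 = 7.5, cx_3 = 2, cy_3 = 6.5, cz_3 = 7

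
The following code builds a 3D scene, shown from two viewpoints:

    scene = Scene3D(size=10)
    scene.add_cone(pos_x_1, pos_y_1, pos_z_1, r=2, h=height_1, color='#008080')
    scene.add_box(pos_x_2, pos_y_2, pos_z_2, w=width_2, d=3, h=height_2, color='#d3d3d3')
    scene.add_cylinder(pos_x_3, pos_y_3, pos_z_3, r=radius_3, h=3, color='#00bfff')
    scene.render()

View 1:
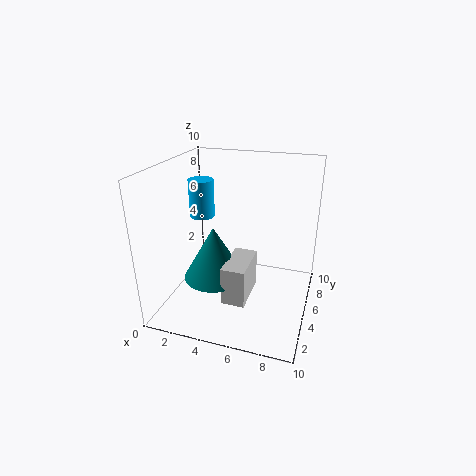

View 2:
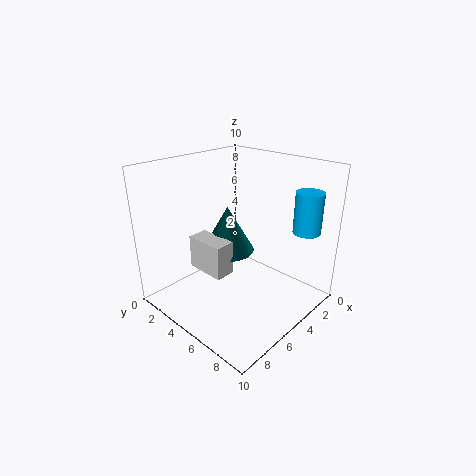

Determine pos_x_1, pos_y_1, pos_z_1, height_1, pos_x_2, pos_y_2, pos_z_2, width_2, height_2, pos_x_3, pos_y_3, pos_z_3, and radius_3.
pos_x_1 = 4, pos_y_1 = 3, pos_z_1 = 3, height_1 = 3.5, pos_x_2 = 5, pos_y_2 = 1.5, pos_z_2 = 2, width_2 = 1.5, height_2 = 2.5, pos_x_3 = 1, pos_y_3 = 8, pos_z_3 = 5, radius_3 = 1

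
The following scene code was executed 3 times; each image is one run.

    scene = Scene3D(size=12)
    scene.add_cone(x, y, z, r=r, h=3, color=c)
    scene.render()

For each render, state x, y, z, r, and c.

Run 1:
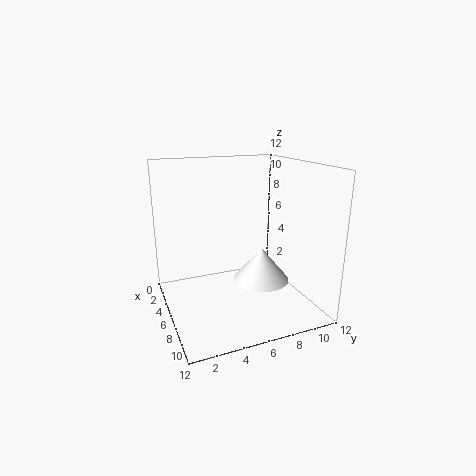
x = 5.5; y = 8.5; z = 1.5; r = 2.5; c = 'white'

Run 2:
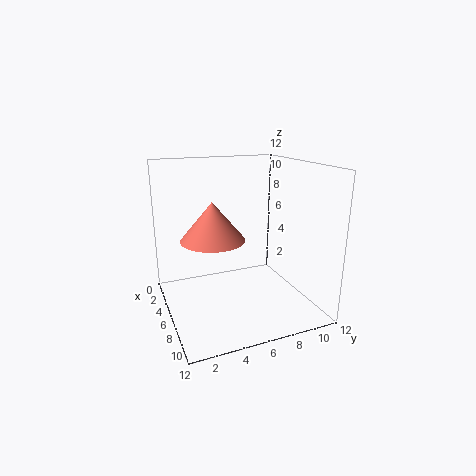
x = 7; y = 3.5; z = 6.5; r = 2.5; c = 'salmon'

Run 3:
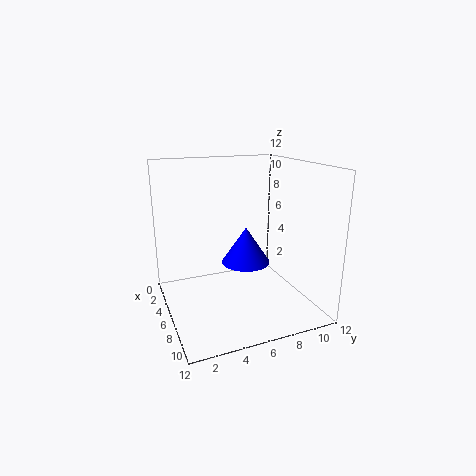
x = 6.5; y = 6.5; z = 4; r = 2; c = 'blue'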